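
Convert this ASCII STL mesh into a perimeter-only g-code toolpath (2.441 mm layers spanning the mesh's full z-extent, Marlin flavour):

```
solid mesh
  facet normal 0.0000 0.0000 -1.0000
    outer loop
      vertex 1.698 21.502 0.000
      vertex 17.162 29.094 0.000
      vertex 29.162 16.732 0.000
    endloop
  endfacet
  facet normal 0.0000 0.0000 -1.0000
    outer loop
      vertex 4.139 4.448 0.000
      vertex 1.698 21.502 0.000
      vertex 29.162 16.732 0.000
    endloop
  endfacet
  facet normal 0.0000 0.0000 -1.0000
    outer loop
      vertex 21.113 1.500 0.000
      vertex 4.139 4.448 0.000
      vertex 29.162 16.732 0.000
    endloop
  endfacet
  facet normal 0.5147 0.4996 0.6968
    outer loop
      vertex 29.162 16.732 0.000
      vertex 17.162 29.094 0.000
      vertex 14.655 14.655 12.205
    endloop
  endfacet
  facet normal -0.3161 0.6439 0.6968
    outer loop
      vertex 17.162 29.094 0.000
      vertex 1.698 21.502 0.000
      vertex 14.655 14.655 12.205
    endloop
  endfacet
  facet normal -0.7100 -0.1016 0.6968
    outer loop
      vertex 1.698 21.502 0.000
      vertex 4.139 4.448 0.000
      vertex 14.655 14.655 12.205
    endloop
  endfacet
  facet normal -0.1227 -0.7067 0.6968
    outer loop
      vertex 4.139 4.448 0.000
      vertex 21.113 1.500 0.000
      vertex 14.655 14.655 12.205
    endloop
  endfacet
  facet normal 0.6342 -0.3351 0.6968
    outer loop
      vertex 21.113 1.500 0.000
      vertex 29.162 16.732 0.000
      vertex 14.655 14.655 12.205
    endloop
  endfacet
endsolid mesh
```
; perimeter-only toolpath
G21 ; units = mm
G90 ; absolute positioning
G28 ; home
; layer 1
G0 Z2.441
G0 X26.261 Y16.317
G1 X16.661 Y26.206
G1 X4.289 Y20.133
G1 X6.242 Y6.489
G1 X19.821 Y4.131
G1 X26.261 Y16.317
; layer 2
G0 Z4.882
G0 X23.359 Y15.901
G1 X16.159 Y23.318
G1 X6.881 Y18.763
G1 X8.345 Y8.531
G1 X18.530 Y6.762
G1 X23.359 Y15.901
; layer 3
G0 Z7.323
G0 X20.458 Y15.486
G1 X15.658 Y20.431
G1 X9.472 Y17.394
G1 X10.449 Y10.572
G1 X17.238 Y9.393
G1 X20.458 Y15.486
; layer 4
G0 Z9.764
G0 X17.556 Y15.070
G1 X15.156 Y17.543
G1 X12.064 Y16.024
G1 X12.552 Y12.614
G1 X15.947 Y12.024
G1 X17.556 Y15.070
M2 ; end

The solid is a regular 5-sided pyramid, base circumscribed radius ≈ 14.7 mm, apex at z ≈ 12.2 mm. Slicing at Δz = 2.441 mm — 5 equal slices spanning the solid's height, so layer i sits at z = i·h/5 — gives 4 non-empty perimeters. Each is a 5-segment closed polygon; G0 lifts to the layer z and rapids to the start vertex, then G1 traces the edges. The cross-section shrinks linearly with z (the slice at the apex is degenerate and omitted).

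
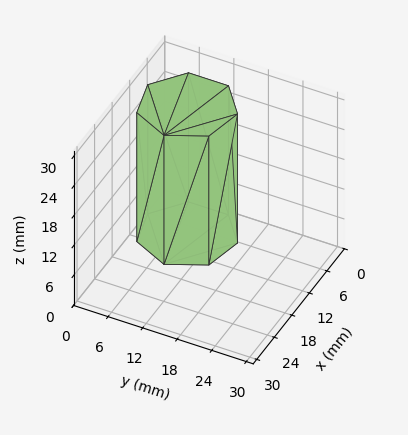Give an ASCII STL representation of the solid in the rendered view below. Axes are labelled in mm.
Reading the render: the shape is a regular 7-sided prism (a cylinder approximated with 7 flat sides), circumscribed radius ≈ 8 mm, height ≈ 26 mm (dimensions read to the nearest mm from the axis ticks). For the STL, each face is triangulated and given an outward normal.

solid part
  facet normal 0.0000 0.0000 -1.0000
    outer loop
      vertex 6.220 15.799 0.000
      vertex 12.988 14.255 0.000
      vertex 16.000 8.000 0.000
    endloop
  endfacet
  facet normal 0.0000 0.0000 -1.0000
    outer loop
      vertex 0.792 11.471 0.000
      vertex 6.220 15.799 0.000
      vertex 16.000 8.000 0.000
    endloop
  endfacet
  facet normal 0.0000 0.0000 -1.0000
    outer loop
      vertex 0.792 4.529 0.000
      vertex 0.792 11.471 0.000
      vertex 16.000 8.000 0.000
    endloop
  endfacet
  facet normal 0.0000 0.0000 -1.0000
    outer loop
      vertex 6.220 0.201 0.000
      vertex 0.792 4.529 0.000
      vertex 16.000 8.000 0.000
    endloop
  endfacet
  facet normal 0.0000 0.0000 -1.0000
    outer loop
      vertex 12.988 1.745 0.000
      vertex 6.220 0.201 0.000
      vertex 16.000 8.000 0.000
    endloop
  endfacet
  facet normal 0.0000 0.0000 1.0000
    outer loop
      vertex 16.000 8.000 26.000
      vertex 12.988 14.255 26.000
      vertex 6.220 15.799 26.000
    endloop
  endfacet
  facet normal 0.0000 0.0000 1.0000
    outer loop
      vertex 16.000 8.000 26.000
      vertex 6.220 15.799 26.000
      vertex 0.792 11.471 26.000
    endloop
  endfacet
  facet normal 0.0000 0.0000 1.0000
    outer loop
      vertex 16.000 8.000 26.000
      vertex 0.792 11.471 26.000
      vertex 0.792 4.529 26.000
    endloop
  endfacet
  facet normal 0.0000 0.0000 1.0000
    outer loop
      vertex 16.000 8.000 26.000
      vertex 0.792 4.529 26.000
      vertex 6.220 0.201 26.000
    endloop
  endfacet
  facet normal 0.0000 0.0000 1.0000
    outer loop
      vertex 16.000 8.000 26.000
      vertex 6.220 0.201 26.000
      vertex 12.988 1.745 26.000
    endloop
  endfacet
  facet normal 0.9010 0.4339 0.0000
    outer loop
      vertex 16.000 8.000 0.000
      vertex 12.988 14.255 0.000
      vertex 12.988 14.255 26.000
    endloop
  endfacet
  facet normal 0.9010 0.4339 0.0000
    outer loop
      vertex 16.000 8.000 0.000
      vertex 12.988 14.255 26.000
      vertex 16.000 8.000 26.000
    endloop
  endfacet
  facet normal 0.2224 0.9750 0.0000
    outer loop
      vertex 12.988 14.255 0.000
      vertex 6.220 15.799 0.000
      vertex 6.220 15.799 26.000
    endloop
  endfacet
  facet normal 0.2224 0.9750 0.0000
    outer loop
      vertex 12.988 14.255 0.000
      vertex 6.220 15.799 26.000
      vertex 12.988 14.255 26.000
    endloop
  endfacet
  facet normal -0.6234 0.7819 0.0000
    outer loop
      vertex 6.220 15.799 0.000
      vertex 0.792 11.471 0.000
      vertex 0.792 11.471 26.000
    endloop
  endfacet
  facet normal -0.6234 0.7819 0.0000
    outer loop
      vertex 6.220 15.799 0.000
      vertex 0.792 11.471 26.000
      vertex 6.220 15.799 26.000
    endloop
  endfacet
  facet normal -1.0000 0.0000 0.0000
    outer loop
      vertex 0.792 11.471 0.000
      vertex 0.792 4.529 0.000
      vertex 0.792 4.529 26.000
    endloop
  endfacet
  facet normal -1.0000 0.0000 0.0000
    outer loop
      vertex 0.792 11.471 0.000
      vertex 0.792 4.529 26.000
      vertex 0.792 11.471 26.000
    endloop
  endfacet
  facet normal -0.6234 -0.7819 0.0000
    outer loop
      vertex 0.792 4.529 0.000
      vertex 6.220 0.201 0.000
      vertex 6.220 0.201 26.000
    endloop
  endfacet
  facet normal -0.6234 -0.7819 0.0000
    outer loop
      vertex 0.792 4.529 0.000
      vertex 6.220 0.201 26.000
      vertex 0.792 4.529 26.000
    endloop
  endfacet
  facet normal 0.2224 -0.9750 0.0000
    outer loop
      vertex 6.220 0.201 0.000
      vertex 12.988 1.745 0.000
      vertex 12.988 1.745 26.000
    endloop
  endfacet
  facet normal 0.2224 -0.9750 0.0000
    outer loop
      vertex 6.220 0.201 0.000
      vertex 12.988 1.745 26.000
      vertex 6.220 0.201 26.000
    endloop
  endfacet
  facet normal 0.9010 -0.4339 0.0000
    outer loop
      vertex 12.988 1.745 0.000
      vertex 16.000 8.000 0.000
      vertex 16.000 8.000 26.000
    endloop
  endfacet
  facet normal 0.9010 -0.4339 0.0000
    outer loop
      vertex 12.988 1.745 0.000
      vertex 16.000 8.000 26.000
      vertex 12.988 1.745 26.000
    endloop
  endfacet
endsolid part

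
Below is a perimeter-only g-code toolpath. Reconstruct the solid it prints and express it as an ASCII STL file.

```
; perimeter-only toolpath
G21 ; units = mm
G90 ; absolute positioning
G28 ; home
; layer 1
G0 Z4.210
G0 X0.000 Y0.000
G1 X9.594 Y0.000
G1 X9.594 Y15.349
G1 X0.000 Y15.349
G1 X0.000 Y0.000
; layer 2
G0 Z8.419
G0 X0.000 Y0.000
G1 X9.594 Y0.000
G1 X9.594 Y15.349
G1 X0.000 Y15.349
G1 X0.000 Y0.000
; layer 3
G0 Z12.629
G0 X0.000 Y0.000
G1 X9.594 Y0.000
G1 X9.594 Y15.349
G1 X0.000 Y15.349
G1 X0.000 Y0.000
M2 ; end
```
solid part
  facet normal 0.0000 0.0000 -1.0000
    outer loop
      vertex 9.594 15.349 0.000
      vertex 9.594 0.000 0.000
      vertex 0.000 0.000 0.000
    endloop
  endfacet
  facet normal 0.0000 0.0000 -1.0000
    outer loop
      vertex 0.000 15.349 0.000
      vertex 9.594 15.349 0.000
      vertex 0.000 0.000 0.000
    endloop
  endfacet
  facet normal 0.0000 0.0000 1.0000
    outer loop
      vertex 0.000 0.000 12.629
      vertex 9.594 0.000 12.629
      vertex 9.594 15.349 12.629
    endloop
  endfacet
  facet normal 0.0000 0.0000 1.0000
    outer loop
      vertex 0.000 0.000 12.629
      vertex 9.594 15.349 12.629
      vertex 0.000 15.349 12.629
    endloop
  endfacet
  facet normal 0.0000 -1.0000 0.0000
    outer loop
      vertex 0.000 0.000 0.000
      vertex 9.594 0.000 0.000
      vertex 9.594 0.000 12.629
    endloop
  endfacet
  facet normal 0.0000 -1.0000 0.0000
    outer loop
      vertex 0.000 0.000 0.000
      vertex 9.594 0.000 12.629
      vertex 0.000 0.000 12.629
    endloop
  endfacet
  facet normal 0.0000 1.0000 0.0000
    outer loop
      vertex 9.594 15.349 12.629
      vertex 9.594 15.349 0.000
      vertex 0.000 15.349 0.000
    endloop
  endfacet
  facet normal 0.0000 1.0000 0.0000
    outer loop
      vertex 0.000 15.349 12.629
      vertex 9.594 15.349 12.629
      vertex 0.000 15.349 0.000
    endloop
  endfacet
  facet normal -1.0000 0.0000 0.0000
    outer loop
      vertex 0.000 15.349 12.629
      vertex 0.000 15.349 0.000
      vertex 0.000 0.000 0.000
    endloop
  endfacet
  facet normal -1.0000 0.0000 0.0000
    outer loop
      vertex 0.000 0.000 12.629
      vertex 0.000 15.349 12.629
      vertex 0.000 0.000 0.000
    endloop
  endfacet
  facet normal 1.0000 0.0000 0.0000
    outer loop
      vertex 9.594 0.000 0.000
      vertex 9.594 15.349 0.000
      vertex 9.594 15.349 12.629
    endloop
  endfacet
  facet normal 1.0000 0.0000 0.0000
    outer loop
      vertex 9.594 0.000 0.000
      vertex 9.594 15.349 12.629
      vertex 9.594 0.000 12.629
    endloop
  endfacet
endsolid part

The G0 Z moves step by Δz≈4.210 mm. Every layer's G1 loop is the same polygon, so the solid is a straight extrusion of it from z=0 to z≈12.6. Closing with flat bottom and top caps and triangulating gives 12 facets — a rectangular box, roughly 9.59 × 15.3 mm footprint and 12.6 mm tall.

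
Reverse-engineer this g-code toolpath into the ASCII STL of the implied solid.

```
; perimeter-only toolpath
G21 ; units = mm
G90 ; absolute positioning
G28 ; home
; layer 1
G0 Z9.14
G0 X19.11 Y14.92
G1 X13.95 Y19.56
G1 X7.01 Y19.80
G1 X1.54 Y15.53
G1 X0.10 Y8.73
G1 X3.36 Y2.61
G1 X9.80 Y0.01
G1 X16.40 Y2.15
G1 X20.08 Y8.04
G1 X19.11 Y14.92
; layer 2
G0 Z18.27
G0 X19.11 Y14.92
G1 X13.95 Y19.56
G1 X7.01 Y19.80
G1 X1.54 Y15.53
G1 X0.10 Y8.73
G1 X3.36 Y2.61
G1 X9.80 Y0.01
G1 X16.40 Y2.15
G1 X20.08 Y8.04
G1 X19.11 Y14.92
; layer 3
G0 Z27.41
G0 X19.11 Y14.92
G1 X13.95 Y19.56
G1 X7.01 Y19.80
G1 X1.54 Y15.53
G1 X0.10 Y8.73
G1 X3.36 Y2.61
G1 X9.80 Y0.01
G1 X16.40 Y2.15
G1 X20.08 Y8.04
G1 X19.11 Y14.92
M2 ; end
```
solid part
  facet normal 0.0000 0.0000 -1.0000
    outer loop
      vertex 7.01 19.80 0.00
      vertex 13.95 19.56 0.00
      vertex 19.11 14.92 0.00
    endloop
  endfacet
  facet normal 0.0000 0.0000 -1.0000
    outer loop
      vertex 1.54 15.53 0.00
      vertex 7.01 19.80 0.00
      vertex 19.11 14.92 0.00
    endloop
  endfacet
  facet normal 0.0000 0.0000 -1.0000
    outer loop
      vertex 0.10 8.73 0.00
      vertex 1.54 15.53 0.00
      vertex 19.11 14.92 0.00
    endloop
  endfacet
  facet normal 0.0000 0.0000 -1.0000
    outer loop
      vertex 3.36 2.61 0.00
      vertex 0.10 8.73 0.00
      vertex 19.11 14.92 0.00
    endloop
  endfacet
  facet normal 0.0000 0.0000 -1.0000
    outer loop
      vertex 9.80 0.01 0.00
      vertex 3.36 2.61 0.00
      vertex 19.11 14.92 0.00
    endloop
  endfacet
  facet normal 0.0000 0.0000 -1.0000
    outer loop
      vertex 16.40 2.15 0.00
      vertex 9.80 0.01 0.00
      vertex 19.11 14.92 0.00
    endloop
  endfacet
  facet normal 0.0000 0.0000 -1.0000
    outer loop
      vertex 20.08 8.04 0.00
      vertex 16.40 2.15 0.00
      vertex 19.11 14.92 0.00
    endloop
  endfacet
  facet normal 0.0000 0.0000 1.0000
    outer loop
      vertex 19.11 14.92 27.41
      vertex 13.95 19.56 27.41
      vertex 7.01 19.80 27.41
    endloop
  endfacet
  facet normal 0.0000 0.0000 1.0000
    outer loop
      vertex 19.11 14.92 27.41
      vertex 7.01 19.80 27.41
      vertex 1.54 15.53 27.41
    endloop
  endfacet
  facet normal 0.0000 0.0000 1.0000
    outer loop
      vertex 19.11 14.92 27.41
      vertex 1.54 15.53 27.41
      vertex 0.10 8.73 27.41
    endloop
  endfacet
  facet normal 0.0000 0.0000 1.0000
    outer loop
      vertex 19.11 14.92 27.41
      vertex 0.10 8.73 27.41
      vertex 3.36 2.61 27.41
    endloop
  endfacet
  facet normal 0.0000 0.0000 1.0000
    outer loop
      vertex 19.11 14.92 27.41
      vertex 3.36 2.61 27.41
      vertex 9.80 0.01 27.41
    endloop
  endfacet
  facet normal 0.0000 0.0000 1.0000
    outer loop
      vertex 19.11 14.92 27.41
      vertex 9.80 0.01 27.41
      vertex 16.40 2.15 27.41
    endloop
  endfacet
  facet normal 0.0000 0.0000 1.0000
    outer loop
      vertex 19.11 14.92 27.41
      vertex 16.40 2.15 27.41
      vertex 20.08 8.04 27.41
    endloop
  endfacet
  facet normal 0.6686 0.7436 0.0000
    outer loop
      vertex 19.11 14.92 0.00
      vertex 13.95 19.56 0.00
      vertex 13.95 19.56 27.41
    endloop
  endfacet
  facet normal 0.6686 0.7436 0.0000
    outer loop
      vertex 19.11 14.92 0.00
      vertex 13.95 19.56 27.41
      vertex 19.11 14.92 27.41
    endloop
  endfacet
  facet normal 0.0346 0.9994 0.0000
    outer loop
      vertex 13.95 19.56 0.00
      vertex 7.01 19.80 0.00
      vertex 7.01 19.80 27.41
    endloop
  endfacet
  facet normal 0.0346 0.9994 0.0000
    outer loop
      vertex 13.95 19.56 0.00
      vertex 7.01 19.80 27.41
      vertex 13.95 19.56 27.41
    endloop
  endfacet
  facet normal -0.6153 0.7883 0.0000
    outer loop
      vertex 7.01 19.80 0.00
      vertex 1.54 15.53 0.00
      vertex 1.54 15.53 27.41
    endloop
  endfacet
  facet normal -0.6153 0.7883 0.0000
    outer loop
      vertex 7.01 19.80 0.00
      vertex 1.54 15.53 27.41
      vertex 7.01 19.80 27.41
    endloop
  endfacet
  facet normal -0.9783 0.2072 0.0000
    outer loop
      vertex 1.54 15.53 0.00
      vertex 0.10 8.73 0.00
      vertex 0.10 8.73 27.41
    endloop
  endfacet
  facet normal -0.9783 0.2072 0.0000
    outer loop
      vertex 1.54 15.53 0.00
      vertex 0.10 8.73 27.41
      vertex 1.54 15.53 27.41
    endloop
  endfacet
  facet normal -0.8826 -0.4701 0.0000
    outer loop
      vertex 0.10 8.73 0.00
      vertex 3.36 2.61 0.00
      vertex 3.36 2.61 27.41
    endloop
  endfacet
  facet normal -0.8826 -0.4701 0.0000
    outer loop
      vertex 0.10 8.73 0.00
      vertex 3.36 2.61 27.41
      vertex 0.10 8.73 27.41
    endloop
  endfacet
  facet normal -0.3744 -0.9273 0.0000
    outer loop
      vertex 3.36 2.61 0.00
      vertex 9.80 0.01 0.00
      vertex 9.80 0.01 27.41
    endloop
  endfacet
  facet normal -0.3744 -0.9273 0.0000
    outer loop
      vertex 3.36 2.61 0.00
      vertex 9.80 0.01 27.41
      vertex 3.36 2.61 27.41
    endloop
  endfacet
  facet normal 0.3084 -0.9512 0.0000
    outer loop
      vertex 9.80 0.01 0.00
      vertex 16.40 2.15 0.00
      vertex 16.40 2.15 27.41
    endloop
  endfacet
  facet normal 0.3084 -0.9512 0.0000
    outer loop
      vertex 9.80 0.01 0.00
      vertex 16.40 2.15 27.41
      vertex 9.80 0.01 27.41
    endloop
  endfacet
  facet normal 0.8481 -0.5299 0.0000
    outer loop
      vertex 16.40 2.15 0.00
      vertex 20.08 8.04 0.00
      vertex 20.08 8.04 27.41
    endloop
  endfacet
  facet normal 0.8481 -0.5299 0.0000
    outer loop
      vertex 16.40 2.15 0.00
      vertex 20.08 8.04 27.41
      vertex 16.40 2.15 27.41
    endloop
  endfacet
  facet normal 0.9902 0.1396 0.0000
    outer loop
      vertex 20.08 8.04 0.00
      vertex 19.11 14.92 0.00
      vertex 19.11 14.92 27.41
    endloop
  endfacet
  facet normal 0.9902 0.1396 0.0000
    outer loop
      vertex 20.08 8.04 0.00
      vertex 19.11 14.92 27.41
      vertex 20.08 8.04 27.41
    endloop
  endfacet
endsolid part

The G0 Z moves step by Δz≈9.14 mm. Every layer's G1 loop is the same polygon, so the solid is a straight extrusion of it from z=0 to z≈27.4. Closing with flat bottom and top caps and triangulating gives 32 facets — a regular 9-sided prism (a cylinder approximated with 9 flat sides), circumscribed radius ≈ 10.2 mm, height ≈ 27.4 mm.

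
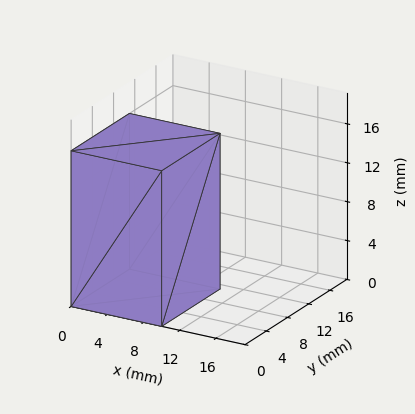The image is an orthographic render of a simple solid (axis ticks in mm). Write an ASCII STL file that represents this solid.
Reading the render: the shape is a rectangular box, roughly 10 × 11 mm footprint and 16 mm tall (dimensions read to the nearest mm from the axis ticks). For the STL, each face is triangulated and given an outward normal.

solid part
  facet normal 0.0000 0.0000 -1.0000
    outer loop
      vertex 10.00 11.00 0.00
      vertex 10.00 0.00 0.00
      vertex 0.00 0.00 0.00
    endloop
  endfacet
  facet normal 0.0000 0.0000 -1.0000
    outer loop
      vertex 0.00 11.00 0.00
      vertex 10.00 11.00 0.00
      vertex 0.00 0.00 0.00
    endloop
  endfacet
  facet normal 0.0000 0.0000 1.0000
    outer loop
      vertex 0.00 0.00 16.00
      vertex 10.00 0.00 16.00
      vertex 10.00 11.00 16.00
    endloop
  endfacet
  facet normal 0.0000 0.0000 1.0000
    outer loop
      vertex 0.00 0.00 16.00
      vertex 10.00 11.00 16.00
      vertex 0.00 11.00 16.00
    endloop
  endfacet
  facet normal 0.0000 -1.0000 0.0000
    outer loop
      vertex 0.00 0.00 0.00
      vertex 10.00 0.00 0.00
      vertex 10.00 0.00 16.00
    endloop
  endfacet
  facet normal 0.0000 -1.0000 0.0000
    outer loop
      vertex 0.00 0.00 0.00
      vertex 10.00 0.00 16.00
      vertex 0.00 0.00 16.00
    endloop
  endfacet
  facet normal 0.0000 1.0000 0.0000
    outer loop
      vertex 10.00 11.00 16.00
      vertex 10.00 11.00 0.00
      vertex 0.00 11.00 0.00
    endloop
  endfacet
  facet normal 0.0000 1.0000 0.0000
    outer loop
      vertex 0.00 11.00 16.00
      vertex 10.00 11.00 16.00
      vertex 0.00 11.00 0.00
    endloop
  endfacet
  facet normal -1.0000 0.0000 0.0000
    outer loop
      vertex 0.00 11.00 16.00
      vertex 0.00 11.00 0.00
      vertex 0.00 0.00 0.00
    endloop
  endfacet
  facet normal -1.0000 0.0000 0.0000
    outer loop
      vertex 0.00 0.00 16.00
      vertex 0.00 11.00 16.00
      vertex 0.00 0.00 0.00
    endloop
  endfacet
  facet normal 1.0000 0.0000 0.0000
    outer loop
      vertex 10.00 0.00 0.00
      vertex 10.00 11.00 0.00
      vertex 10.00 11.00 16.00
    endloop
  endfacet
  facet normal 1.0000 0.0000 0.0000
    outer loop
      vertex 10.00 0.00 0.00
      vertex 10.00 11.00 16.00
      vertex 10.00 0.00 16.00
    endloop
  endfacet
endsolid part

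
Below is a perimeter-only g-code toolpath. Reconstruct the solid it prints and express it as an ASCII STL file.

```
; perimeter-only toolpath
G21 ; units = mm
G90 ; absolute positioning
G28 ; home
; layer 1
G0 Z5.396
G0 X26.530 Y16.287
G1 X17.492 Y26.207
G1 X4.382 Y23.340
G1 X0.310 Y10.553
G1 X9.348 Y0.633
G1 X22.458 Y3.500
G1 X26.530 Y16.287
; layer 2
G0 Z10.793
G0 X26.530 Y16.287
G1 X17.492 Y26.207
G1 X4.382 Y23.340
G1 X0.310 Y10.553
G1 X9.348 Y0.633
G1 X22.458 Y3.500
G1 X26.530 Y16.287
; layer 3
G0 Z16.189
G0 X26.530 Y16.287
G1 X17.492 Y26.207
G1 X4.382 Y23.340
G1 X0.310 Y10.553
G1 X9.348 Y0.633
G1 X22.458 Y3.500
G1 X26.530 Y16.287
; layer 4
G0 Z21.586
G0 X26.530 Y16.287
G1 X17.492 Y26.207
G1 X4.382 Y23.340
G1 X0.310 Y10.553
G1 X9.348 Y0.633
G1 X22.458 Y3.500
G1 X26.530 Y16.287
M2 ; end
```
solid part
  facet normal 0.0000 0.0000 -1.0000
    outer loop
      vertex 4.382 23.340 0.000
      vertex 17.492 26.207 0.000
      vertex 26.530 16.287 0.000
    endloop
  endfacet
  facet normal 0.0000 0.0000 -1.0000
    outer loop
      vertex 0.310 10.553 0.000
      vertex 4.382 23.340 0.000
      vertex 26.530 16.287 0.000
    endloop
  endfacet
  facet normal 0.0000 0.0000 -1.0000
    outer loop
      vertex 9.348 0.633 0.000
      vertex 0.310 10.553 0.000
      vertex 26.530 16.287 0.000
    endloop
  endfacet
  facet normal 0.0000 0.0000 -1.0000
    outer loop
      vertex 22.458 3.500 0.000
      vertex 9.348 0.633 0.000
      vertex 26.530 16.287 0.000
    endloop
  endfacet
  facet normal 0.0000 0.0000 1.0000
    outer loop
      vertex 26.530 16.287 21.586
      vertex 17.492 26.207 21.586
      vertex 4.382 23.340 21.586
    endloop
  endfacet
  facet normal 0.0000 0.0000 1.0000
    outer loop
      vertex 26.530 16.287 21.586
      vertex 4.382 23.340 21.586
      vertex 0.310 10.553 21.586
    endloop
  endfacet
  facet normal 0.0000 0.0000 1.0000
    outer loop
      vertex 26.530 16.287 21.586
      vertex 0.310 10.553 21.586
      vertex 9.348 0.633 21.586
    endloop
  endfacet
  facet normal 0.0000 0.0000 1.0000
    outer loop
      vertex 26.530 16.287 21.586
      vertex 9.348 0.633 21.586
      vertex 22.458 3.500 21.586
    endloop
  endfacet
  facet normal 0.7392 0.6735 0.0000
    outer loop
      vertex 26.530 16.287 0.000
      vertex 17.492 26.207 0.000
      vertex 17.492 26.207 21.586
    endloop
  endfacet
  facet normal 0.7392 0.6735 0.0000
    outer loop
      vertex 26.530 16.287 0.000
      vertex 17.492 26.207 21.586
      vertex 26.530 16.287 21.586
    endloop
  endfacet
  facet normal -0.2136 0.9769 0.0000
    outer loop
      vertex 17.492 26.207 0.000
      vertex 4.382 23.340 0.000
      vertex 4.382 23.340 21.586
    endloop
  endfacet
  facet normal -0.2136 0.9769 0.0000
    outer loop
      vertex 17.492 26.207 0.000
      vertex 4.382 23.340 21.586
      vertex 17.492 26.207 21.586
    endloop
  endfacet
  facet normal -0.9529 0.3034 0.0000
    outer loop
      vertex 4.382 23.340 0.000
      vertex 0.310 10.553 0.000
      vertex 0.310 10.553 21.586
    endloop
  endfacet
  facet normal -0.9529 0.3034 0.0000
    outer loop
      vertex 4.382 23.340 0.000
      vertex 0.310 10.553 21.586
      vertex 4.382 23.340 21.586
    endloop
  endfacet
  facet normal -0.7392 -0.6735 0.0000
    outer loop
      vertex 0.310 10.553 0.000
      vertex 9.348 0.633 0.000
      vertex 9.348 0.633 21.586
    endloop
  endfacet
  facet normal -0.7392 -0.6735 0.0000
    outer loop
      vertex 0.310 10.553 0.000
      vertex 9.348 0.633 21.586
      vertex 0.310 10.553 21.586
    endloop
  endfacet
  facet normal 0.2136 -0.9769 0.0000
    outer loop
      vertex 9.348 0.633 0.000
      vertex 22.458 3.500 0.000
      vertex 22.458 3.500 21.586
    endloop
  endfacet
  facet normal 0.2136 -0.9769 0.0000
    outer loop
      vertex 9.348 0.633 0.000
      vertex 22.458 3.500 21.586
      vertex 9.348 0.633 21.586
    endloop
  endfacet
  facet normal 0.9529 -0.3034 0.0000
    outer loop
      vertex 22.458 3.500 0.000
      vertex 26.530 16.287 0.000
      vertex 26.530 16.287 21.586
    endloop
  endfacet
  facet normal 0.9529 -0.3034 0.0000
    outer loop
      vertex 22.458 3.500 0.000
      vertex 26.530 16.287 21.586
      vertex 22.458 3.500 21.586
    endloop
  endfacet
endsolid part

The G0 Z moves step by Δz≈5.396 mm. Every layer's G1 loop is the same polygon, so the solid is a straight extrusion of it from z=0 to z≈21.6. Closing with flat bottom and top caps and triangulating gives 20 facets — a regular 6-sided prism (a cylinder approximated with 6 flat sides), circumscribed radius ≈ 13.4 mm, height ≈ 21.6 mm.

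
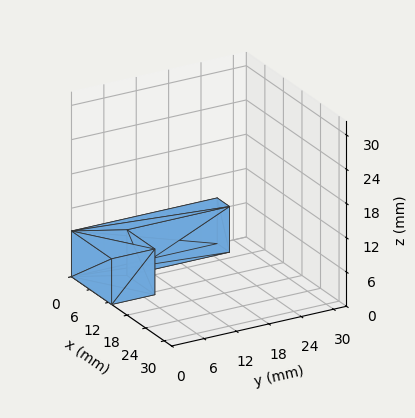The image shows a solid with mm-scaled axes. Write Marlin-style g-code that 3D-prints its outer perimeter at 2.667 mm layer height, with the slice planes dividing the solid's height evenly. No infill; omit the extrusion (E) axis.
Reading the render: the shape is an L-shaped prism: outer 13 × 27 mm, arm thicknesses ≈ 8 mm (horizontal) and 4 mm (vertical), extruded 8 mm in z (dimensions read to the nearest mm from the axis ticks). For the g-code, the solid's height is divided into equal slices at the stated Δz and each level perimeter traced with G1 moves after a G0 lift.

; perimeter-only toolpath
G21 ; units = mm
G90 ; absolute positioning
G28 ; home
; layer 1
G0 Z2.667
G0 X0.000 Y0.000
G1 X13.000 Y0.000
G1 X13.000 Y8.000
G1 X4.000 Y8.000
G1 X4.000 Y27.000
G1 X0.000 Y27.000
G1 X0.000 Y0.000
; layer 2
G0 Z5.333
G0 X0.000 Y0.000
G1 X13.000 Y0.000
G1 X13.000 Y8.000
G1 X4.000 Y8.000
G1 X4.000 Y27.000
G1 X0.000 Y27.000
G1 X0.000 Y0.000
; layer 3
G0 Z8.000
G0 X0.000 Y0.000
G1 X13.000 Y0.000
G1 X13.000 Y8.000
G1 X4.000 Y8.000
G1 X4.000 Y27.000
G1 X0.000 Y27.000
G1 X0.000 Y0.000
M2 ; end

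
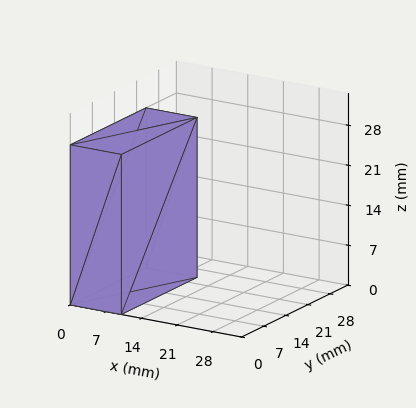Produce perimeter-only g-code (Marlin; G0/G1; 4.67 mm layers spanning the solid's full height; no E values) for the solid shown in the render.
Reading the render: the shape is a rectangular box, roughly 10 × 24 mm footprint and 28 mm tall (dimensions read to the nearest mm from the axis ticks). For the g-code, the solid's height is divided into equal slices at the stated Δz and each level perimeter traced with G1 moves after a G0 lift.

; perimeter-only toolpath
G21 ; units = mm
G90 ; absolute positioning
G28 ; home
; layer 1
G0 Z4.67
G0 X0.00 Y0.00
G1 X10.00 Y0.00
G1 X10.00 Y24.00
G1 X0.00 Y24.00
G1 X0.00 Y0.00
; layer 2
G0 Z9.33
G0 X0.00 Y0.00
G1 X10.00 Y0.00
G1 X10.00 Y24.00
G1 X0.00 Y24.00
G1 X0.00 Y0.00
; layer 3
G0 Z14.00
G0 X0.00 Y0.00
G1 X10.00 Y0.00
G1 X10.00 Y24.00
G1 X0.00 Y24.00
G1 X0.00 Y0.00
; layer 4
G0 Z18.67
G0 X0.00 Y0.00
G1 X10.00 Y0.00
G1 X10.00 Y24.00
G1 X0.00 Y24.00
G1 X0.00 Y0.00
; layer 5
G0 Z23.33
G0 X0.00 Y0.00
G1 X10.00 Y0.00
G1 X10.00 Y24.00
G1 X0.00 Y24.00
G1 X0.00 Y0.00
; layer 6
G0 Z28.00
G0 X0.00 Y0.00
G1 X10.00 Y0.00
G1 X10.00 Y24.00
G1 X0.00 Y24.00
G1 X0.00 Y0.00
M2 ; end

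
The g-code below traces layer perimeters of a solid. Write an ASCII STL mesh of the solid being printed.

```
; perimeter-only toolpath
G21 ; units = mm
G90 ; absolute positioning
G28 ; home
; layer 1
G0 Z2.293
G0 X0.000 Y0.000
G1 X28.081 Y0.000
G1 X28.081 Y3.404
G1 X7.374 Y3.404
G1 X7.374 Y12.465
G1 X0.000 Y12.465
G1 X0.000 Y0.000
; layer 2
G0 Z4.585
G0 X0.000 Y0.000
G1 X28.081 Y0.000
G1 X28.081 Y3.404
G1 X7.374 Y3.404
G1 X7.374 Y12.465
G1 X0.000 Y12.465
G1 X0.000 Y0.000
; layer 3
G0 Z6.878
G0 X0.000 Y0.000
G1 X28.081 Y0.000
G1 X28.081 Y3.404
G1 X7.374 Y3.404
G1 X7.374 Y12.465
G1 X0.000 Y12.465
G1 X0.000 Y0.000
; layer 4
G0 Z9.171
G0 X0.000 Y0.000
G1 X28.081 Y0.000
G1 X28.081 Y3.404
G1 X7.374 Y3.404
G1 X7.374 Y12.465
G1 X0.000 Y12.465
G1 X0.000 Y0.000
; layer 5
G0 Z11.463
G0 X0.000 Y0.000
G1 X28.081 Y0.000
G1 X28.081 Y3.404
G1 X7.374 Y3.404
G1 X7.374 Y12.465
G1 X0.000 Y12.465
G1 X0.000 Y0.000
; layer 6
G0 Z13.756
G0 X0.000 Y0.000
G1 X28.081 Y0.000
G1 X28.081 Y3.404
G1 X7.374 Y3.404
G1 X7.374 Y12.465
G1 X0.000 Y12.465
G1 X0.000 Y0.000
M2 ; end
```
solid part
  facet normal 0.0000 0.0000 -1.0000
    outer loop
      vertex 28.081 3.404 0.000
      vertex 28.081 0.000 0.000
      vertex 0.000 0.000 0.000
    endloop
  endfacet
  facet normal 0.0000 0.0000 -1.0000
    outer loop
      vertex 7.374 3.404 0.000
      vertex 28.081 3.404 0.000
      vertex 0.000 0.000 0.000
    endloop
  endfacet
  facet normal 0.0000 0.0000 -1.0000
    outer loop
      vertex 7.374 12.465 0.000
      vertex 7.374 3.404 0.000
      vertex 0.000 0.000 0.000
    endloop
  endfacet
  facet normal 0.0000 0.0000 -1.0000
    outer loop
      vertex 0.000 12.465 0.000
      vertex 7.374 12.465 0.000
      vertex 0.000 0.000 0.000
    endloop
  endfacet
  facet normal 0.0000 0.0000 1.0000
    outer loop
      vertex 0.000 0.000 13.756
      vertex 28.081 0.000 13.756
      vertex 28.081 3.404 13.756
    endloop
  endfacet
  facet normal 0.0000 0.0000 1.0000
    outer loop
      vertex 0.000 0.000 13.756
      vertex 28.081 3.404 13.756
      vertex 7.374 3.404 13.756
    endloop
  endfacet
  facet normal 0.0000 0.0000 1.0000
    outer loop
      vertex 0.000 0.000 13.756
      vertex 7.374 3.404 13.756
      vertex 7.374 12.465 13.756
    endloop
  endfacet
  facet normal 0.0000 0.0000 1.0000
    outer loop
      vertex 0.000 0.000 13.756
      vertex 7.374 12.465 13.756
      vertex 0.000 12.465 13.756
    endloop
  endfacet
  facet normal 0.0000 -1.0000 0.0000
    outer loop
      vertex 0.000 0.000 0.000
      vertex 28.081 0.000 0.000
      vertex 28.081 0.000 13.756
    endloop
  endfacet
  facet normal 0.0000 -1.0000 0.0000
    outer loop
      vertex 0.000 0.000 0.000
      vertex 28.081 0.000 13.756
      vertex 0.000 0.000 13.756
    endloop
  endfacet
  facet normal 1.0000 0.0000 0.0000
    outer loop
      vertex 28.081 0.000 0.000
      vertex 28.081 3.404 0.000
      vertex 28.081 3.404 13.756
    endloop
  endfacet
  facet normal 1.0000 0.0000 0.0000
    outer loop
      vertex 28.081 0.000 0.000
      vertex 28.081 3.404 13.756
      vertex 28.081 0.000 13.756
    endloop
  endfacet
  facet normal 0.0000 1.0000 0.0000
    outer loop
      vertex 28.081 3.404 0.000
      vertex 7.374 3.404 0.000
      vertex 7.374 3.404 13.756
    endloop
  endfacet
  facet normal 0.0000 1.0000 0.0000
    outer loop
      vertex 28.081 3.404 0.000
      vertex 7.374 3.404 13.756
      vertex 28.081 3.404 13.756
    endloop
  endfacet
  facet normal 1.0000 0.0000 0.0000
    outer loop
      vertex 7.374 3.404 0.000
      vertex 7.374 12.465 0.000
      vertex 7.374 12.465 13.756
    endloop
  endfacet
  facet normal 1.0000 0.0000 0.0000
    outer loop
      vertex 7.374 3.404 0.000
      vertex 7.374 12.465 13.756
      vertex 7.374 3.404 13.756
    endloop
  endfacet
  facet normal 0.0000 1.0000 0.0000
    outer loop
      vertex 7.374 12.465 0.000
      vertex 0.000 12.465 0.000
      vertex 0.000 12.465 13.756
    endloop
  endfacet
  facet normal 0.0000 1.0000 0.0000
    outer loop
      vertex 7.374 12.465 0.000
      vertex 0.000 12.465 13.756
      vertex 7.374 12.465 13.756
    endloop
  endfacet
  facet normal -1.0000 0.0000 0.0000
    outer loop
      vertex 0.000 12.465 0.000
      vertex 0.000 0.000 0.000
      vertex 0.000 0.000 13.756
    endloop
  endfacet
  facet normal -1.0000 0.0000 0.0000
    outer loop
      vertex 0.000 12.465 0.000
      vertex 0.000 0.000 13.756
      vertex 0.000 12.465 13.756
    endloop
  endfacet
endsolid part

The G0 Z moves step by Δz≈2.293 mm. Every layer's G1 loop is the same polygon, so the solid is a straight extrusion of it from z=0 to z≈13.8. Closing with flat bottom and top caps and triangulating gives 20 facets — an L-shaped prism: outer 28.1 × 12.5 mm, arm thicknesses ≈ 3.4 mm (horizontal) and 7.37 mm (vertical), extruded 13.8 mm in z.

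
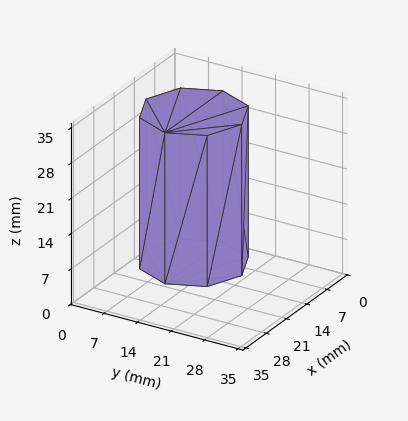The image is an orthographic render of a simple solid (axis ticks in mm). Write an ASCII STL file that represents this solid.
Reading the render: the shape is a regular 8-sided prism (a cylinder approximated with 8 flat sides), circumscribed radius ≈ 10 mm, height ≈ 30 mm (dimensions read to the nearest mm from the axis ticks). For the STL, each face is triangulated and given an outward normal.

solid part
  facet normal 0.0000 0.0000 -1.0000
    outer loop
      vertex 10.000 20.000 0.000
      vertex 17.071 17.071 0.000
      vertex 20.000 10.000 0.000
    endloop
  endfacet
  facet normal 0.0000 0.0000 -1.0000
    outer loop
      vertex 2.929 17.071 0.000
      vertex 10.000 20.000 0.000
      vertex 20.000 10.000 0.000
    endloop
  endfacet
  facet normal 0.0000 0.0000 -1.0000
    outer loop
      vertex 0.000 10.000 0.000
      vertex 2.929 17.071 0.000
      vertex 20.000 10.000 0.000
    endloop
  endfacet
  facet normal 0.0000 0.0000 -1.0000
    outer loop
      vertex 2.929 2.929 0.000
      vertex 0.000 10.000 0.000
      vertex 20.000 10.000 0.000
    endloop
  endfacet
  facet normal 0.0000 0.0000 -1.0000
    outer loop
      vertex 10.000 0.000 0.000
      vertex 2.929 2.929 0.000
      vertex 20.000 10.000 0.000
    endloop
  endfacet
  facet normal 0.0000 0.0000 -1.0000
    outer loop
      vertex 17.071 2.929 0.000
      vertex 10.000 0.000 0.000
      vertex 20.000 10.000 0.000
    endloop
  endfacet
  facet normal 0.0000 0.0000 1.0000
    outer loop
      vertex 20.000 10.000 30.000
      vertex 17.071 17.071 30.000
      vertex 10.000 20.000 30.000
    endloop
  endfacet
  facet normal 0.0000 0.0000 1.0000
    outer loop
      vertex 20.000 10.000 30.000
      vertex 10.000 20.000 30.000
      vertex 2.929 17.071 30.000
    endloop
  endfacet
  facet normal 0.0000 0.0000 1.0000
    outer loop
      vertex 20.000 10.000 30.000
      vertex 2.929 17.071 30.000
      vertex 0.000 10.000 30.000
    endloop
  endfacet
  facet normal 0.0000 0.0000 1.0000
    outer loop
      vertex 20.000 10.000 30.000
      vertex 0.000 10.000 30.000
      vertex 2.929 2.929 30.000
    endloop
  endfacet
  facet normal 0.0000 0.0000 1.0000
    outer loop
      vertex 20.000 10.000 30.000
      vertex 2.929 2.929 30.000
      vertex 10.000 0.000 30.000
    endloop
  endfacet
  facet normal 0.0000 0.0000 1.0000
    outer loop
      vertex 20.000 10.000 30.000
      vertex 10.000 0.000 30.000
      vertex 17.071 2.929 30.000
    endloop
  endfacet
  facet normal 0.9239 0.3827 0.0000
    outer loop
      vertex 20.000 10.000 0.000
      vertex 17.071 17.071 0.000
      vertex 17.071 17.071 30.000
    endloop
  endfacet
  facet normal 0.9239 0.3827 0.0000
    outer loop
      vertex 20.000 10.000 0.000
      vertex 17.071 17.071 30.000
      vertex 20.000 10.000 30.000
    endloop
  endfacet
  facet normal 0.3827 0.9239 0.0000
    outer loop
      vertex 17.071 17.071 0.000
      vertex 10.000 20.000 0.000
      vertex 10.000 20.000 30.000
    endloop
  endfacet
  facet normal 0.3827 0.9239 0.0000
    outer loop
      vertex 17.071 17.071 0.000
      vertex 10.000 20.000 30.000
      vertex 17.071 17.071 30.000
    endloop
  endfacet
  facet normal -0.3827 0.9239 0.0000
    outer loop
      vertex 10.000 20.000 0.000
      vertex 2.929 17.071 0.000
      vertex 2.929 17.071 30.000
    endloop
  endfacet
  facet normal -0.3827 0.9239 0.0000
    outer loop
      vertex 10.000 20.000 0.000
      vertex 2.929 17.071 30.000
      vertex 10.000 20.000 30.000
    endloop
  endfacet
  facet normal -0.9239 0.3827 0.0000
    outer loop
      vertex 2.929 17.071 0.000
      vertex 0.000 10.000 0.000
      vertex 0.000 10.000 30.000
    endloop
  endfacet
  facet normal -0.9239 0.3827 0.0000
    outer loop
      vertex 2.929 17.071 0.000
      vertex 0.000 10.000 30.000
      vertex 2.929 17.071 30.000
    endloop
  endfacet
  facet normal -0.9239 -0.3827 0.0000
    outer loop
      vertex 0.000 10.000 0.000
      vertex 2.929 2.929 0.000
      vertex 2.929 2.929 30.000
    endloop
  endfacet
  facet normal -0.9239 -0.3827 0.0000
    outer loop
      vertex 0.000 10.000 0.000
      vertex 2.929 2.929 30.000
      vertex 0.000 10.000 30.000
    endloop
  endfacet
  facet normal -0.3827 -0.9239 0.0000
    outer loop
      vertex 2.929 2.929 0.000
      vertex 10.000 0.000 0.000
      vertex 10.000 0.000 30.000
    endloop
  endfacet
  facet normal -0.3827 -0.9239 0.0000
    outer loop
      vertex 2.929 2.929 0.000
      vertex 10.000 0.000 30.000
      vertex 2.929 2.929 30.000
    endloop
  endfacet
  facet normal 0.3827 -0.9239 0.0000
    outer loop
      vertex 10.000 0.000 0.000
      vertex 17.071 2.929 0.000
      vertex 17.071 2.929 30.000
    endloop
  endfacet
  facet normal 0.3827 -0.9239 0.0000
    outer loop
      vertex 10.000 0.000 0.000
      vertex 17.071 2.929 30.000
      vertex 10.000 0.000 30.000
    endloop
  endfacet
  facet normal 0.9239 -0.3827 0.0000
    outer loop
      vertex 17.071 2.929 0.000
      vertex 20.000 10.000 0.000
      vertex 20.000 10.000 30.000
    endloop
  endfacet
  facet normal 0.9239 -0.3827 0.0000
    outer loop
      vertex 17.071 2.929 0.000
      vertex 20.000 10.000 30.000
      vertex 17.071 2.929 30.000
    endloop
  endfacet
endsolid part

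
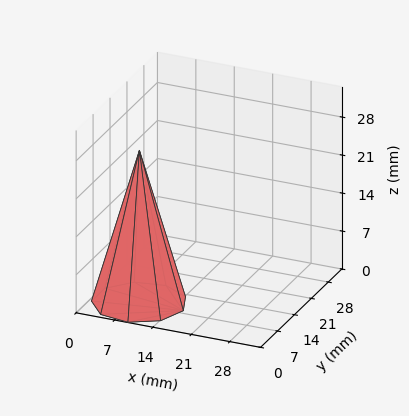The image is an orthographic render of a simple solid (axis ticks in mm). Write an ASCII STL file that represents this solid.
Reading the render: the shape is a regular 9-sided pyramid, base circumscribed radius ≈ 8 mm, apex at z ≈ 28 mm (dimensions read to the nearest mm from the axis ticks). For the STL, each face is triangulated and given an outward normal.

solid part
  facet normal 0.0000 0.0000 -1.0000
    outer loop
      vertex 9.389 15.878 0.000
      vertex 14.128 13.142 0.000
      vertex 16.000 8.000 0.000
    endloop
  endfacet
  facet normal 0.0000 0.0000 -1.0000
    outer loop
      vertex 4.000 14.928 0.000
      vertex 9.389 15.878 0.000
      vertex 16.000 8.000 0.000
    endloop
  endfacet
  facet normal 0.0000 0.0000 -1.0000
    outer loop
      vertex 0.482 10.736 0.000
      vertex 4.000 14.928 0.000
      vertex 16.000 8.000 0.000
    endloop
  endfacet
  facet normal 0.0000 0.0000 -1.0000
    outer loop
      vertex 0.482 5.264 0.000
      vertex 0.482 10.736 0.000
      vertex 16.000 8.000 0.000
    endloop
  endfacet
  facet normal 0.0000 0.0000 -1.0000
    outer loop
      vertex 4.000 1.072 0.000
      vertex 0.482 5.264 0.000
      vertex 16.000 8.000 0.000
    endloop
  endfacet
  facet normal 0.0000 0.0000 -1.0000
    outer loop
      vertex 9.389 0.122 0.000
      vertex 4.000 1.072 0.000
      vertex 16.000 8.000 0.000
    endloop
  endfacet
  facet normal 0.0000 0.0000 -1.0000
    outer loop
      vertex 14.128 2.858 0.000
      vertex 9.389 0.122 0.000
      vertex 16.000 8.000 0.000
    endloop
  endfacet
  facet normal 0.9075 0.3304 0.2593
    outer loop
      vertex 16.000 8.000 0.000
      vertex 14.128 13.142 0.000
      vertex 8.000 8.000 28.000
    endloop
  endfacet
  facet normal 0.4829 0.8364 0.2593
    outer loop
      vertex 14.128 13.142 0.000
      vertex 9.389 15.878 0.000
      vertex 8.000 8.000 28.000
    endloop
  endfacet
  facet normal -0.1677 0.9511 0.2593
    outer loop
      vertex 9.389 15.878 0.000
      vertex 4.000 14.928 0.000
      vertex 8.000 8.000 28.000
    endloop
  endfacet
  facet normal -0.7398 0.6209 0.2593
    outer loop
      vertex 4.000 14.928 0.000
      vertex 0.482 10.736 0.000
      vertex 8.000 8.000 28.000
    endloop
  endfacet
  facet normal -0.9658 0.0000 0.2593
    outer loop
      vertex 0.482 10.736 0.000
      vertex 0.482 5.264 0.000
      vertex 8.000 8.000 28.000
    endloop
  endfacet
  facet normal -0.7398 -0.6209 0.2593
    outer loop
      vertex 0.482 5.264 0.000
      vertex 4.000 1.072 0.000
      vertex 8.000 8.000 28.000
    endloop
  endfacet
  facet normal -0.1677 -0.9511 0.2593
    outer loop
      vertex 4.000 1.072 0.000
      vertex 9.389 0.122 0.000
      vertex 8.000 8.000 28.000
    endloop
  endfacet
  facet normal 0.4829 -0.8364 0.2593
    outer loop
      vertex 9.389 0.122 0.000
      vertex 14.128 2.858 0.000
      vertex 8.000 8.000 28.000
    endloop
  endfacet
  facet normal 0.9075 -0.3304 0.2593
    outer loop
      vertex 14.128 2.858 0.000
      vertex 16.000 8.000 0.000
      vertex 8.000 8.000 28.000
    endloop
  endfacet
endsolid part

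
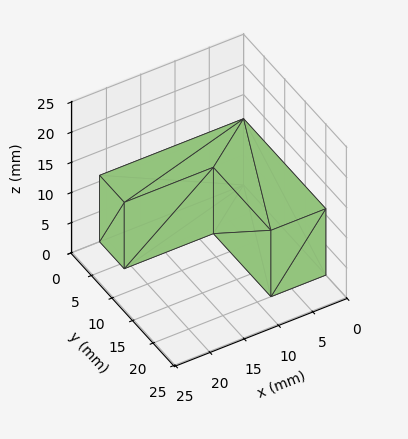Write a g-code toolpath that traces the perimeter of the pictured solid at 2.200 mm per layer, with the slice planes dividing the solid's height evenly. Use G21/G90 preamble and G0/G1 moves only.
Reading the render: the shape is an L-shaped prism: outer 21 × 20 mm, arm thicknesses ≈ 6 mm (horizontal) and 8 mm (vertical), extruded 11 mm in z (dimensions read to the nearest mm from the axis ticks). For the g-code, the solid's height is divided into equal slices at the stated Δz and each level perimeter traced with G1 moves after a G0 lift.

; perimeter-only toolpath
G21 ; units = mm
G90 ; absolute positioning
G28 ; home
; layer 1
G0 Z2.200
G0 X0.000 Y0.000
G1 X21.000 Y0.000
G1 X21.000 Y6.000
G1 X8.000 Y6.000
G1 X8.000 Y20.000
G1 X0.000 Y20.000
G1 X0.000 Y0.000
; layer 2
G0 Z4.400
G0 X0.000 Y0.000
G1 X21.000 Y0.000
G1 X21.000 Y6.000
G1 X8.000 Y6.000
G1 X8.000 Y20.000
G1 X0.000 Y20.000
G1 X0.000 Y0.000
; layer 3
G0 Z6.600
G0 X0.000 Y0.000
G1 X21.000 Y0.000
G1 X21.000 Y6.000
G1 X8.000 Y6.000
G1 X8.000 Y20.000
G1 X0.000 Y20.000
G1 X0.000 Y0.000
; layer 4
G0 Z8.800
G0 X0.000 Y0.000
G1 X21.000 Y0.000
G1 X21.000 Y6.000
G1 X8.000 Y6.000
G1 X8.000 Y20.000
G1 X0.000 Y20.000
G1 X0.000 Y0.000
; layer 5
G0 Z11.000
G0 X0.000 Y0.000
G1 X21.000 Y0.000
G1 X21.000 Y6.000
G1 X8.000 Y6.000
G1 X8.000 Y20.000
G1 X0.000 Y20.000
G1 X0.000 Y0.000
M2 ; end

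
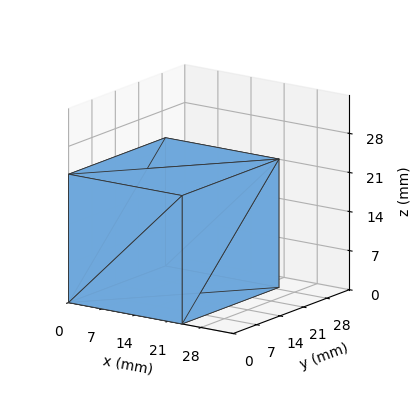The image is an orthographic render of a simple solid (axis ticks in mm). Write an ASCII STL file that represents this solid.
Reading the render: the shape is a rectangular box, roughly 24 × 29 mm footprint and 23 mm tall (dimensions read to the nearest mm from the axis ticks). For the STL, each face is triangulated and given an outward normal.

solid part
  facet normal 0.0000 0.0000 -1.0000
    outer loop
      vertex 24.00 29.00 0.00
      vertex 24.00 0.00 0.00
      vertex 0.00 0.00 0.00
    endloop
  endfacet
  facet normal 0.0000 0.0000 -1.0000
    outer loop
      vertex 0.00 29.00 0.00
      vertex 24.00 29.00 0.00
      vertex 0.00 0.00 0.00
    endloop
  endfacet
  facet normal 0.0000 0.0000 1.0000
    outer loop
      vertex 0.00 0.00 23.00
      vertex 24.00 0.00 23.00
      vertex 24.00 29.00 23.00
    endloop
  endfacet
  facet normal 0.0000 0.0000 1.0000
    outer loop
      vertex 0.00 0.00 23.00
      vertex 24.00 29.00 23.00
      vertex 0.00 29.00 23.00
    endloop
  endfacet
  facet normal 0.0000 -1.0000 0.0000
    outer loop
      vertex 0.00 0.00 0.00
      vertex 24.00 0.00 0.00
      vertex 24.00 0.00 23.00
    endloop
  endfacet
  facet normal 0.0000 -1.0000 0.0000
    outer loop
      vertex 0.00 0.00 0.00
      vertex 24.00 0.00 23.00
      vertex 0.00 0.00 23.00
    endloop
  endfacet
  facet normal 0.0000 1.0000 0.0000
    outer loop
      vertex 24.00 29.00 23.00
      vertex 24.00 29.00 0.00
      vertex 0.00 29.00 0.00
    endloop
  endfacet
  facet normal 0.0000 1.0000 0.0000
    outer loop
      vertex 0.00 29.00 23.00
      vertex 24.00 29.00 23.00
      vertex 0.00 29.00 0.00
    endloop
  endfacet
  facet normal -1.0000 0.0000 0.0000
    outer loop
      vertex 0.00 29.00 23.00
      vertex 0.00 29.00 0.00
      vertex 0.00 0.00 0.00
    endloop
  endfacet
  facet normal -1.0000 0.0000 0.0000
    outer loop
      vertex 0.00 0.00 23.00
      vertex 0.00 29.00 23.00
      vertex 0.00 0.00 0.00
    endloop
  endfacet
  facet normal 1.0000 0.0000 0.0000
    outer loop
      vertex 24.00 0.00 0.00
      vertex 24.00 29.00 0.00
      vertex 24.00 29.00 23.00
    endloop
  endfacet
  facet normal 1.0000 0.0000 0.0000
    outer loop
      vertex 24.00 0.00 0.00
      vertex 24.00 29.00 23.00
      vertex 24.00 0.00 23.00
    endloop
  endfacet
endsolid part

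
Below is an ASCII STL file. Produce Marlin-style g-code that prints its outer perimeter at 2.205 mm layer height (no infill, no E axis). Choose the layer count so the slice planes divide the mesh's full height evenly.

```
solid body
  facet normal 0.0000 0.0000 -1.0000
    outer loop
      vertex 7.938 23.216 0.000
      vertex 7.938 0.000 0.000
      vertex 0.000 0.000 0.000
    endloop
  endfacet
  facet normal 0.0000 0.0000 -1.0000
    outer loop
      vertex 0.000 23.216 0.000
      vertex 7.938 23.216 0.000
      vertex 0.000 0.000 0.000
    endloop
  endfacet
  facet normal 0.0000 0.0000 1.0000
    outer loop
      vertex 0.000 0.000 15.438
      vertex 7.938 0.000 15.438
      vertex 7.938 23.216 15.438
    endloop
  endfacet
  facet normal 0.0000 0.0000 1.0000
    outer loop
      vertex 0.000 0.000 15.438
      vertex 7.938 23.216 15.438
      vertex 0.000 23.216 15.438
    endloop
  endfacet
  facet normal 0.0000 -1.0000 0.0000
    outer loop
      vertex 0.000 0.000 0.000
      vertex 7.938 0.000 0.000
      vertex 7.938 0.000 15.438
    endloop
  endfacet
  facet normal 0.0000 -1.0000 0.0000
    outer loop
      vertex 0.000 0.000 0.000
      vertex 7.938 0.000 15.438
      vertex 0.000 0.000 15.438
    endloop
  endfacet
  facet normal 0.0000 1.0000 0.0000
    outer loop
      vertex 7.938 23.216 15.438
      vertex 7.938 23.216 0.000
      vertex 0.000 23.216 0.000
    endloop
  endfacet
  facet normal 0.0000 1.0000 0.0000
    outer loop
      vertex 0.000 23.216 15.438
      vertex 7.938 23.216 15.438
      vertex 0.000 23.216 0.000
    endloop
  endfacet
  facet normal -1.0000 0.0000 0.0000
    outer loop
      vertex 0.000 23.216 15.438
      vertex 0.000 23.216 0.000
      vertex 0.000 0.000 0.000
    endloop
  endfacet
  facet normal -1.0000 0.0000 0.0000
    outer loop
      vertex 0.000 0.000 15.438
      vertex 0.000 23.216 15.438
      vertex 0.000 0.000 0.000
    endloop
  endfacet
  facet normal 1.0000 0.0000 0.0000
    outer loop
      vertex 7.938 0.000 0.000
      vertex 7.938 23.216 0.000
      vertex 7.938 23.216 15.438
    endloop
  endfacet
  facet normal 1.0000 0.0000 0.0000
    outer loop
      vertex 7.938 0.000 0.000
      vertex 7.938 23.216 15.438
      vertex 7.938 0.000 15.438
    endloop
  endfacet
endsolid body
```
; perimeter-only toolpath
G21 ; units = mm
G90 ; absolute positioning
G28 ; home
; layer 1
G0 Z2.205
G0 X0.000 Y0.000
G1 X7.938 Y0.000
G1 X7.938 Y23.216
G1 X0.000 Y23.216
G1 X0.000 Y0.000
; layer 2
G0 Z4.411
G0 X0.000 Y0.000
G1 X7.938 Y0.000
G1 X7.938 Y23.216
G1 X0.000 Y23.216
G1 X0.000 Y0.000
; layer 3
G0 Z6.616
G0 X0.000 Y0.000
G1 X7.938 Y0.000
G1 X7.938 Y23.216
G1 X0.000 Y23.216
G1 X0.000 Y0.000
; layer 4
G0 Z8.822
G0 X0.000 Y0.000
G1 X7.938 Y0.000
G1 X7.938 Y23.216
G1 X0.000 Y23.216
G1 X0.000 Y0.000
; layer 5
G0 Z11.027
G0 X0.000 Y0.000
G1 X7.938 Y0.000
G1 X7.938 Y23.216
G1 X0.000 Y23.216
G1 X0.000 Y0.000
; layer 6
G0 Z13.233
G0 X0.000 Y0.000
G1 X7.938 Y0.000
G1 X7.938 Y23.216
G1 X0.000 Y23.216
G1 X0.000 Y0.000
; layer 7
G0 Z15.438
G0 X0.000 Y0.000
G1 X7.938 Y0.000
G1 X7.938 Y23.216
G1 X0.000 Y23.216
G1 X0.000 Y0.000
M2 ; end

The solid is a rectangular box, roughly 7.94 × 23.2 mm footprint and 15.4 mm tall. Slicing at Δz = 2.205 mm — 7 equal slices spanning the solid's height, so layer i sits at z = i·h/7 — gives 7 non-empty perimeters. Each is a 4-segment closed polygon; G0 lifts to the layer z and rapids to the start vertex, then G1 traces the edges.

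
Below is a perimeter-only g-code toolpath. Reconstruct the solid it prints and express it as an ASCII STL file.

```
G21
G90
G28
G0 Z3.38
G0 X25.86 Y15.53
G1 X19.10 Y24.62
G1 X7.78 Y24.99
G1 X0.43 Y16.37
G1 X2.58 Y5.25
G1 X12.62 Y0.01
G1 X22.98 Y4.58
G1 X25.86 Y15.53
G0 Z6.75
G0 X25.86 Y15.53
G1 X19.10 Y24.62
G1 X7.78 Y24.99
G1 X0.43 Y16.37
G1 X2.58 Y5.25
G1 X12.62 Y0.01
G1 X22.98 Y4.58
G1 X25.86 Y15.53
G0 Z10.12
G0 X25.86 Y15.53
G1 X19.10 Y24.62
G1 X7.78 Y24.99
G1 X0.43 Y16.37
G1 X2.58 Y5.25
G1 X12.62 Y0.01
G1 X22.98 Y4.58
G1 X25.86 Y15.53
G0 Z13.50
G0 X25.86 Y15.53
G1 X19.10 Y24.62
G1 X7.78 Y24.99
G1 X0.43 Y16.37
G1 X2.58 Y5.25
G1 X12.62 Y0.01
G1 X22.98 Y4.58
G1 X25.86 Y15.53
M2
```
solid part
  facet normal 0.0000 0.0000 -1.0000
    outer loop
      vertex 7.78 24.99 0.00
      vertex 19.10 24.62 0.00
      vertex 25.86 15.53 0.00
    endloop
  endfacet
  facet normal 0.0000 0.0000 -1.0000
    outer loop
      vertex 0.43 16.37 0.00
      vertex 7.78 24.99 0.00
      vertex 25.86 15.53 0.00
    endloop
  endfacet
  facet normal 0.0000 0.0000 -1.0000
    outer loop
      vertex 2.58 5.25 0.00
      vertex 0.43 16.37 0.00
      vertex 25.86 15.53 0.00
    endloop
  endfacet
  facet normal 0.0000 0.0000 -1.0000
    outer loop
      vertex 12.62 0.01 0.00
      vertex 2.58 5.25 0.00
      vertex 25.86 15.53 0.00
    endloop
  endfacet
  facet normal 0.0000 0.0000 -1.0000
    outer loop
      vertex 22.98 4.58 0.00
      vertex 12.62 0.01 0.00
      vertex 25.86 15.53 0.00
    endloop
  endfacet
  facet normal 0.0000 0.0000 1.0000
    outer loop
      vertex 25.86 15.53 13.50
      vertex 19.10 24.62 13.50
      vertex 7.78 24.99 13.50
    endloop
  endfacet
  facet normal 0.0000 0.0000 1.0000
    outer loop
      vertex 25.86 15.53 13.50
      vertex 7.78 24.99 13.50
      vertex 0.43 16.37 13.50
    endloop
  endfacet
  facet normal 0.0000 0.0000 1.0000
    outer loop
      vertex 25.86 15.53 13.50
      vertex 0.43 16.37 13.50
      vertex 2.58 5.25 13.50
    endloop
  endfacet
  facet normal 0.0000 0.0000 1.0000
    outer loop
      vertex 25.86 15.53 13.50
      vertex 2.58 5.25 13.50
      vertex 12.62 0.01 13.50
    endloop
  endfacet
  facet normal 0.0000 0.0000 1.0000
    outer loop
      vertex 25.86 15.53 13.50
      vertex 12.62 0.01 13.50
      vertex 22.98 4.58 13.50
    endloop
  endfacet
  facet normal 0.8024 0.5967 0.0000
    outer loop
      vertex 25.86 15.53 0.00
      vertex 19.10 24.62 0.00
      vertex 19.10 24.62 13.50
    endloop
  endfacet
  facet normal 0.8024 0.5967 0.0000
    outer loop
      vertex 25.86 15.53 0.00
      vertex 19.10 24.62 13.50
      vertex 25.86 15.53 13.50
    endloop
  endfacet
  facet normal 0.0327 0.9995 0.0000
    outer loop
      vertex 19.10 24.62 0.00
      vertex 7.78 24.99 0.00
      vertex 7.78 24.99 13.50
    endloop
  endfacet
  facet normal 0.0327 0.9995 0.0000
    outer loop
      vertex 19.10 24.62 0.00
      vertex 7.78 24.99 13.50
      vertex 19.10 24.62 13.50
    endloop
  endfacet
  facet normal -0.7609 0.6488 0.0000
    outer loop
      vertex 7.78 24.99 0.00
      vertex 0.43 16.37 0.00
      vertex 0.43 16.37 13.50
    endloop
  endfacet
  facet normal -0.7609 0.6488 0.0000
    outer loop
      vertex 7.78 24.99 0.00
      vertex 0.43 16.37 13.50
      vertex 7.78 24.99 13.50
    endloop
  endfacet
  facet normal -0.9818 -0.1898 0.0000
    outer loop
      vertex 0.43 16.37 0.00
      vertex 2.58 5.25 0.00
      vertex 2.58 5.25 13.50
    endloop
  endfacet
  facet normal -0.9818 -0.1898 0.0000
    outer loop
      vertex 0.43 16.37 0.00
      vertex 2.58 5.25 13.50
      vertex 0.43 16.37 13.50
    endloop
  endfacet
  facet normal -0.4627 -0.8865 0.0000
    outer loop
      vertex 2.58 5.25 0.00
      vertex 12.62 0.01 0.00
      vertex 12.62 0.01 13.50
    endloop
  endfacet
  facet normal -0.4627 -0.8865 0.0000
    outer loop
      vertex 2.58 5.25 0.00
      vertex 12.62 0.01 13.50
      vertex 2.58 5.25 13.50
    endloop
  endfacet
  facet normal 0.4036 -0.9149 0.0000
    outer loop
      vertex 12.62 0.01 0.00
      vertex 22.98 4.58 0.00
      vertex 22.98 4.58 13.50
    endloop
  endfacet
  facet normal 0.4036 -0.9149 0.0000
    outer loop
      vertex 12.62 0.01 0.00
      vertex 22.98 4.58 13.50
      vertex 12.62 0.01 13.50
    endloop
  endfacet
  facet normal 0.9671 -0.2544 0.0000
    outer loop
      vertex 22.98 4.58 0.00
      vertex 25.86 15.53 0.00
      vertex 25.86 15.53 13.50
    endloop
  endfacet
  facet normal 0.9671 -0.2544 0.0000
    outer loop
      vertex 22.98 4.58 0.00
      vertex 25.86 15.53 13.50
      vertex 22.98 4.58 13.50
    endloop
  endfacet
endsolid part

The G0 Z moves step by Δz≈3.38 mm. Every layer's G1 loop is the same polygon, so the solid is a straight extrusion of it from z=0 to z≈13.5. Closing with flat bottom and top caps and triangulating gives 24 facets — a regular 7-sided prism (a cylinder approximated with 7 flat sides), circumscribed radius ≈ 13.1 mm, height ≈ 13.5 mm.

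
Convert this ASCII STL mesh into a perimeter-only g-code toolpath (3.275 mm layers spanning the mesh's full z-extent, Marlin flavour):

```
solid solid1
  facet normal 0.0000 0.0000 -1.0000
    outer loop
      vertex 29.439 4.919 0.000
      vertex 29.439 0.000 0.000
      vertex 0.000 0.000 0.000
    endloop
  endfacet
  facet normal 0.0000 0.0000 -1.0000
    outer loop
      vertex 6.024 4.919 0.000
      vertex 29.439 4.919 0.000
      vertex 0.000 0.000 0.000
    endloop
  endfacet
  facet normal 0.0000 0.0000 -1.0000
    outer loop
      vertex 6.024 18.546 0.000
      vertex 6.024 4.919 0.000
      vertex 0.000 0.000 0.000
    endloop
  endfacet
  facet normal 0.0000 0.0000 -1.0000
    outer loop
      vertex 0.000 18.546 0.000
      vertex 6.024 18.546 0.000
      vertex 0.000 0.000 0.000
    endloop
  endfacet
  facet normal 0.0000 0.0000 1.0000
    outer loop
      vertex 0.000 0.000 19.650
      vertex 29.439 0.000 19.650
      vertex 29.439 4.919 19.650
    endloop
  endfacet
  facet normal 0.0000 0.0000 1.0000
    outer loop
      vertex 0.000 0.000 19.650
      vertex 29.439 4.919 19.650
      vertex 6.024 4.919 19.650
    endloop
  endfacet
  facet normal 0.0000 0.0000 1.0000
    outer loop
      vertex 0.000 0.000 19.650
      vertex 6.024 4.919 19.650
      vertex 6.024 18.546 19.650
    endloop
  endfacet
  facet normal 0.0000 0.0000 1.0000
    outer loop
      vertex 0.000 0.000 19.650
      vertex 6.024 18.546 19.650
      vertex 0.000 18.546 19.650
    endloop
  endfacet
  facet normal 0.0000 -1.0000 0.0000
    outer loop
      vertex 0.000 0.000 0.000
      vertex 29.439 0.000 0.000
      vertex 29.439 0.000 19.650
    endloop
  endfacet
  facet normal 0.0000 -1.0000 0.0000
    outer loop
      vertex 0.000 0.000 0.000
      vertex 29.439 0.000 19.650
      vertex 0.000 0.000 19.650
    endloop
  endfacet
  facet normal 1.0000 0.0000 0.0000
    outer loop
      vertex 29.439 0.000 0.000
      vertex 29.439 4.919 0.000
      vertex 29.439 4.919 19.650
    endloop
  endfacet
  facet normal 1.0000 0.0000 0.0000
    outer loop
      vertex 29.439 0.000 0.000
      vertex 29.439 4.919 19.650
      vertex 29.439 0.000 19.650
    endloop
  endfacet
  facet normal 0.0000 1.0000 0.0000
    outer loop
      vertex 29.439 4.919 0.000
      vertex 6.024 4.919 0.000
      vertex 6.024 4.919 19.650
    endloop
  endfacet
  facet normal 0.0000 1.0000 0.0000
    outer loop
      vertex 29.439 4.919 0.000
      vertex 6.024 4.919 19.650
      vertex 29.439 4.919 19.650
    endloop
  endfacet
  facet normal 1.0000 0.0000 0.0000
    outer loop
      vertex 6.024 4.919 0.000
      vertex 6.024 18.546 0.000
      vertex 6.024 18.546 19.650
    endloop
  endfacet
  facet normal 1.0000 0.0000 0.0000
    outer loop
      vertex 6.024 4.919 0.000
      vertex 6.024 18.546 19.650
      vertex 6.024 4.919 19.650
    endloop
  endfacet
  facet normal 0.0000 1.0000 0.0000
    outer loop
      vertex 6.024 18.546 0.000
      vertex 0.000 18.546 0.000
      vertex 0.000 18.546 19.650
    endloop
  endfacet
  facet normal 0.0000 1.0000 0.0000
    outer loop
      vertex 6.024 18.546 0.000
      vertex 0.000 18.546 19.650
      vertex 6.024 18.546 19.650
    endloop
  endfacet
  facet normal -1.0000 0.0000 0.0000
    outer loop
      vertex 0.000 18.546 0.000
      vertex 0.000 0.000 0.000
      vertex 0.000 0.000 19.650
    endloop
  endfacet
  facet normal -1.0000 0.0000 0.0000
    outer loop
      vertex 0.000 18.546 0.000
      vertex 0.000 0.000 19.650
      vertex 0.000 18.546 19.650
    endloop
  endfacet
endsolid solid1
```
; perimeter-only toolpath
G21 ; units = mm
G90 ; absolute positioning
G28 ; home
; layer 1
G0 Z3.275
G0 X0.000 Y0.000
G1 X29.439 Y0.000
G1 X29.439 Y4.919
G1 X6.024 Y4.919
G1 X6.024 Y18.546
G1 X0.000 Y18.546
G1 X0.000 Y0.000
; layer 2
G0 Z6.550
G0 X0.000 Y0.000
G1 X29.439 Y0.000
G1 X29.439 Y4.919
G1 X6.024 Y4.919
G1 X6.024 Y18.546
G1 X0.000 Y18.546
G1 X0.000 Y0.000
; layer 3
G0 Z9.825
G0 X0.000 Y0.000
G1 X29.439 Y0.000
G1 X29.439 Y4.919
G1 X6.024 Y4.919
G1 X6.024 Y18.546
G1 X0.000 Y18.546
G1 X0.000 Y0.000
; layer 4
G0 Z13.100
G0 X0.000 Y0.000
G1 X29.439 Y0.000
G1 X29.439 Y4.919
G1 X6.024 Y4.919
G1 X6.024 Y18.546
G1 X0.000 Y18.546
G1 X0.000 Y0.000
; layer 5
G0 Z16.375
G0 X0.000 Y0.000
G1 X29.439 Y0.000
G1 X29.439 Y4.919
G1 X6.024 Y4.919
G1 X6.024 Y18.546
G1 X0.000 Y18.546
G1 X0.000 Y0.000
; layer 6
G0 Z19.650
G0 X0.000 Y0.000
G1 X29.439 Y0.000
G1 X29.439 Y4.919
G1 X6.024 Y4.919
G1 X6.024 Y18.546
G1 X0.000 Y18.546
G1 X0.000 Y0.000
M2 ; end

The solid is an L-shaped prism: outer 29.4 × 18.5 mm, arm thicknesses ≈ 4.92 mm (horizontal) and 6.02 mm (vertical), extruded 19.6 mm in z. Slicing at Δz = 3.275 mm — 6 equal slices spanning the solid's height, so layer i sits at z = i·h/6 — gives 6 non-empty perimeters. Each is a 6-segment closed polygon; G0 lifts to the layer z and rapids to the start vertex, then G1 traces the edges.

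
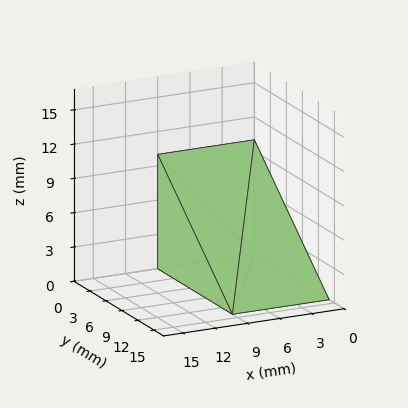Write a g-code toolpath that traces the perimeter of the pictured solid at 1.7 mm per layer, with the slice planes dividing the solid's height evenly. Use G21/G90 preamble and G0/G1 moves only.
Reading the render: the shape is a wedge (ramp): 9 × 14 mm base, rising to 10 mm along the y=0 edge and sloping linearly to z=0 at y=14 (dimensions read to the nearest mm from the axis ticks). For the g-code, the solid's height is divided into equal slices at the stated Δz and each level perimeter traced with G1 moves after a G0 lift.

; perimeter-only toolpath
G21 ; units = mm
G90 ; absolute positioning
G28 ; home
; layer 1
G0 Z1.7
G0 X0.0 Y0.0
G1 X9.0 Y0.0
G1 X9.0 Y11.7
G1 X0.0 Y11.7
G1 X0.0 Y0.0
; layer 2
G0 Z3.3
G0 X0.0 Y0.0
G1 X9.0 Y0.0
G1 X9.0 Y9.3
G1 X0.0 Y9.3
G1 X0.0 Y0.0
; layer 3
G0 Z5.0
G0 X0.0 Y0.0
G1 X9.0 Y0.0
G1 X9.0 Y7.0
G1 X0.0 Y7.0
G1 X0.0 Y0.0
; layer 4
G0 Z6.7
G0 X0.0 Y0.0
G1 X9.0 Y0.0
G1 X9.0 Y4.7
G1 X0.0 Y4.7
G1 X0.0 Y0.0
; layer 5
G0 Z8.3
G0 X0.0 Y0.0
G1 X9.0 Y0.0
G1 X9.0 Y2.3
G1 X0.0 Y2.3
G1 X0.0 Y0.0
M2 ; end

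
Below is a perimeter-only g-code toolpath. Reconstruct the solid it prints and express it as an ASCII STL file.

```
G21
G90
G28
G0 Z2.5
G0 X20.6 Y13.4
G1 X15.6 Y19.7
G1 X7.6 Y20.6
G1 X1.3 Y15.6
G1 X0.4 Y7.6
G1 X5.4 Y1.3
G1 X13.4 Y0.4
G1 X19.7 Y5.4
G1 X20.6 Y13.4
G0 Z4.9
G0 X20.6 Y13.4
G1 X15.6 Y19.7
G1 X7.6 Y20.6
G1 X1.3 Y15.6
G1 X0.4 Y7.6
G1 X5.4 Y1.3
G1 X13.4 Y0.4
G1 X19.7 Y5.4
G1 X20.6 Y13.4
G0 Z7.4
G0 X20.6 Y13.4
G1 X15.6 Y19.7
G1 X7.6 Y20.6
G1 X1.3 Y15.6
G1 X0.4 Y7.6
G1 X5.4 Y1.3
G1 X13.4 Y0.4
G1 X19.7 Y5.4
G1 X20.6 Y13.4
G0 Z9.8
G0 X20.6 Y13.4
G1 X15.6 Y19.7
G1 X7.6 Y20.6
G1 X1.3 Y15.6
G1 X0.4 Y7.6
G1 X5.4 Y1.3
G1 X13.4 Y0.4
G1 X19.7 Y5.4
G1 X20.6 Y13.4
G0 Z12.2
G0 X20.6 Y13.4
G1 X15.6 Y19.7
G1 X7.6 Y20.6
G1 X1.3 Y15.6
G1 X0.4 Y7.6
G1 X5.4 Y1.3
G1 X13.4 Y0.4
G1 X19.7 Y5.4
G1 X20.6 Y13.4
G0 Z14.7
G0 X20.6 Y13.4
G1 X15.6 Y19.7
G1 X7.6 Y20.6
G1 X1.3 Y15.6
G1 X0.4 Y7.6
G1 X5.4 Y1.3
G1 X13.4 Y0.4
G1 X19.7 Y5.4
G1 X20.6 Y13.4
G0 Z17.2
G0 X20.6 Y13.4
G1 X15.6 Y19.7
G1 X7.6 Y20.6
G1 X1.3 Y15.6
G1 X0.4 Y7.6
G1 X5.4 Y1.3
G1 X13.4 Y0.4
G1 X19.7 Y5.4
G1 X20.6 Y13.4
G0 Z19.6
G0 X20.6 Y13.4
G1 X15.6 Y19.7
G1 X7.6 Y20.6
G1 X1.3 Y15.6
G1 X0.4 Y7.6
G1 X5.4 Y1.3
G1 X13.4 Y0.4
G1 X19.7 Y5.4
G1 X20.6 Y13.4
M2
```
solid part
  facet normal 0.0000 0.0000 -1.0000
    outer loop
      vertex 7.6 20.6 0.0
      vertex 15.6 19.7 0.0
      vertex 20.6 13.4 0.0
    endloop
  endfacet
  facet normal 0.0000 0.0000 -1.0000
    outer loop
      vertex 1.3 15.6 0.0
      vertex 7.6 20.6 0.0
      vertex 20.6 13.4 0.0
    endloop
  endfacet
  facet normal 0.0000 0.0000 -1.0000
    outer loop
      vertex 0.4 7.6 0.0
      vertex 1.3 15.6 0.0
      vertex 20.6 13.4 0.0
    endloop
  endfacet
  facet normal 0.0000 0.0000 -1.0000
    outer loop
      vertex 5.4 1.3 0.0
      vertex 0.4 7.6 0.0
      vertex 20.6 13.4 0.0
    endloop
  endfacet
  facet normal 0.0000 0.0000 -1.0000
    outer loop
      vertex 13.4 0.4 0.0
      vertex 5.4 1.3 0.0
      vertex 20.6 13.4 0.0
    endloop
  endfacet
  facet normal 0.0000 0.0000 -1.0000
    outer loop
      vertex 19.7 5.4 0.0
      vertex 13.4 0.4 0.0
      vertex 20.6 13.4 0.0
    endloop
  endfacet
  facet normal 0.0000 0.0000 1.0000
    outer loop
      vertex 20.6 13.4 19.6
      vertex 15.6 19.7 19.6
      vertex 7.6 20.6 19.6
    endloop
  endfacet
  facet normal 0.0000 0.0000 1.0000
    outer loop
      vertex 20.6 13.4 19.6
      vertex 7.6 20.6 19.6
      vertex 1.3 15.6 19.6
    endloop
  endfacet
  facet normal 0.0000 0.0000 1.0000
    outer loop
      vertex 20.6 13.4 19.6
      vertex 1.3 15.6 19.6
      vertex 0.4 7.6 19.6
    endloop
  endfacet
  facet normal 0.0000 0.0000 1.0000
    outer loop
      vertex 20.6 13.4 19.6
      vertex 0.4 7.6 19.6
      vertex 5.4 1.3 19.6
    endloop
  endfacet
  facet normal 0.0000 0.0000 1.0000
    outer loop
      vertex 20.6 13.4 19.6
      vertex 5.4 1.3 19.6
      vertex 13.4 0.4 19.6
    endloop
  endfacet
  facet normal 0.0000 0.0000 1.0000
    outer loop
      vertex 20.6 13.4 19.6
      vertex 13.4 0.4 19.6
      vertex 19.7 5.4 19.6
    endloop
  endfacet
  facet normal 0.7833 0.6217 0.0000
    outer loop
      vertex 20.6 13.4 0.0
      vertex 15.6 19.7 0.0
      vertex 15.6 19.7 19.6
    endloop
  endfacet
  facet normal 0.7833 0.6217 0.0000
    outer loop
      vertex 20.6 13.4 0.0
      vertex 15.6 19.7 19.6
      vertex 20.6 13.4 19.6
    endloop
  endfacet
  facet normal 0.1118 0.9937 0.0000
    outer loop
      vertex 15.6 19.7 0.0
      vertex 7.6 20.6 0.0
      vertex 7.6 20.6 19.6
    endloop
  endfacet
  facet normal 0.1118 0.9937 0.0000
    outer loop
      vertex 15.6 19.7 0.0
      vertex 7.6 20.6 19.6
      vertex 15.6 19.7 19.6
    endloop
  endfacet
  facet normal -0.6217 0.7833 0.0000
    outer loop
      vertex 7.6 20.6 0.0
      vertex 1.3 15.6 0.0
      vertex 1.3 15.6 19.6
    endloop
  endfacet
  facet normal -0.6217 0.7833 0.0000
    outer loop
      vertex 7.6 20.6 0.0
      vertex 1.3 15.6 19.6
      vertex 7.6 20.6 19.6
    endloop
  endfacet
  facet normal -0.9937 0.1118 0.0000
    outer loop
      vertex 1.3 15.6 0.0
      vertex 0.4 7.6 0.0
      vertex 0.4 7.6 19.6
    endloop
  endfacet
  facet normal -0.9937 0.1118 0.0000
    outer loop
      vertex 1.3 15.6 0.0
      vertex 0.4 7.6 19.6
      vertex 1.3 15.6 19.6
    endloop
  endfacet
  facet normal -0.7833 -0.6217 0.0000
    outer loop
      vertex 0.4 7.6 0.0
      vertex 5.4 1.3 0.0
      vertex 5.4 1.3 19.6
    endloop
  endfacet
  facet normal -0.7833 -0.6217 0.0000
    outer loop
      vertex 0.4 7.6 0.0
      vertex 5.4 1.3 19.6
      vertex 0.4 7.6 19.6
    endloop
  endfacet
  facet normal -0.1118 -0.9937 0.0000
    outer loop
      vertex 5.4 1.3 0.0
      vertex 13.4 0.4 0.0
      vertex 13.4 0.4 19.6
    endloop
  endfacet
  facet normal -0.1118 -0.9937 0.0000
    outer loop
      vertex 5.4 1.3 0.0
      vertex 13.4 0.4 19.6
      vertex 5.4 1.3 19.6
    endloop
  endfacet
  facet normal 0.6217 -0.7833 0.0000
    outer loop
      vertex 13.4 0.4 0.0
      vertex 19.7 5.4 0.0
      vertex 19.7 5.4 19.6
    endloop
  endfacet
  facet normal 0.6217 -0.7833 0.0000
    outer loop
      vertex 13.4 0.4 0.0
      vertex 19.7 5.4 19.6
      vertex 13.4 0.4 19.6
    endloop
  endfacet
  facet normal 0.9937 -0.1118 0.0000
    outer loop
      vertex 19.7 5.4 0.0
      vertex 20.6 13.4 0.0
      vertex 20.6 13.4 19.6
    endloop
  endfacet
  facet normal 0.9937 -0.1118 0.0000
    outer loop
      vertex 19.7 5.4 0.0
      vertex 20.6 13.4 19.6
      vertex 19.7 5.4 19.6
    endloop
  endfacet
endsolid part

The G0 Z moves step by Δz≈2.5 mm. Every layer's G1 loop is the same polygon, so the solid is a straight extrusion of it from z=0 to z≈19.6. Closing with flat bottom and top caps and triangulating gives 28 facets — a regular 8-sided prism (a cylinder approximated with 8 flat sides), circumscribed radius ≈ 10.5 mm, height ≈ 19.6 mm.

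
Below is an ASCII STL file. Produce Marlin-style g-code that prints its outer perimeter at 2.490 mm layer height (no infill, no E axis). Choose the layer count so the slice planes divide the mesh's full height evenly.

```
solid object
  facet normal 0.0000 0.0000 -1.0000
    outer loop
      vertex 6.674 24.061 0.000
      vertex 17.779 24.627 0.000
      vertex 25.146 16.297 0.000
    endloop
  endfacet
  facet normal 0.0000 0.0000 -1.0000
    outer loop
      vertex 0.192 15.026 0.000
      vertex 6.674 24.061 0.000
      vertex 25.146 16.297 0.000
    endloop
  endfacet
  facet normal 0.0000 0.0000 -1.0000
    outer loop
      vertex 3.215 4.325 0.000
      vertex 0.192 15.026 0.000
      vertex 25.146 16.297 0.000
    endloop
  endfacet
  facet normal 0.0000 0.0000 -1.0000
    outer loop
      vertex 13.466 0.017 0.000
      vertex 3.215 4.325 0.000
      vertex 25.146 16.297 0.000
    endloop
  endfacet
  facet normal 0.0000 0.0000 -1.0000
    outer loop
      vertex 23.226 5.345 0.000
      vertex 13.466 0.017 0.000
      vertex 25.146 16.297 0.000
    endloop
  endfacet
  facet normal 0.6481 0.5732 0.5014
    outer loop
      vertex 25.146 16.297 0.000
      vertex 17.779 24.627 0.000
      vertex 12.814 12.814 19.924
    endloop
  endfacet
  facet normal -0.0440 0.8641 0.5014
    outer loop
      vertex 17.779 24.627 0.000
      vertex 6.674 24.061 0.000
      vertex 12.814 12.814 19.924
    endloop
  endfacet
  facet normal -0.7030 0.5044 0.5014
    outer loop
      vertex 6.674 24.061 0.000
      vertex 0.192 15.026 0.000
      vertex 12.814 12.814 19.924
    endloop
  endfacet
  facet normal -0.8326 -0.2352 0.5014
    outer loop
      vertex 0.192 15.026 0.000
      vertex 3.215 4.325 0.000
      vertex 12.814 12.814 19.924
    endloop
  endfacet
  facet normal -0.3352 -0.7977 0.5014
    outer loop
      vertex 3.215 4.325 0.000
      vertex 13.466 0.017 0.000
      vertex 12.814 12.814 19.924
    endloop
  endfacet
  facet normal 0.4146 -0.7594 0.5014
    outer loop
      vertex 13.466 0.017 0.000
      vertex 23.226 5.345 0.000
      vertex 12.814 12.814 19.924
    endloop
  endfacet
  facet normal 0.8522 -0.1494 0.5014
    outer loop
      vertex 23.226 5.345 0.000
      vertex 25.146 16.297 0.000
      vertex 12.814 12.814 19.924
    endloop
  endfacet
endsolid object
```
; perimeter-only toolpath
G21 ; units = mm
G90 ; absolute positioning
G28 ; home
; layer 1
G0 Z2.490
G0 X23.604 Y15.862
G1 X17.158 Y23.150
G1 X7.442 Y22.655
G1 X1.770 Y14.750
G1 X4.415 Y5.386
G1 X13.384 Y1.617
G1 X21.924 Y6.279
G1 X23.604 Y15.862
; layer 2
G0 Z4.981
G0 X22.063 Y15.426
G1 X16.538 Y21.674
G1 X8.209 Y21.249
G1 X3.348 Y14.473
G1 X5.615 Y6.447
G1 X13.303 Y3.216
G1 X20.623 Y7.212
G1 X22.063 Y15.426
; layer 3
G0 Z7.471
G0 X20.521 Y14.991
G1 X15.917 Y20.197
G1 X8.977 Y19.843
G1 X4.925 Y14.197
G1 X6.815 Y7.508
G1 X13.221 Y4.816
G1 X19.322 Y8.146
G1 X20.521 Y14.991
; layer 4
G0 Z9.962
G0 X18.980 Y14.556
G1 X15.296 Y18.721
G1 X9.744 Y18.438
G1 X6.503 Y13.920
G1 X8.014 Y8.569
G1 X13.140 Y6.415
G1 X18.020 Y9.079
G1 X18.980 Y14.556
; layer 5
G0 Z12.453
G0 X17.438 Y14.120
G1 X14.676 Y17.244
G1 X10.511 Y17.032
G1 X8.081 Y13.643
G1 X9.214 Y9.631
G1 X13.058 Y8.015
G1 X16.718 Y10.013
G1 X17.438 Y14.120
; layer 6
G0 Z14.943
G0 X15.897 Y13.685
G1 X14.055 Y15.767
G1 X11.279 Y15.626
G1 X9.659 Y13.367
G1 X10.414 Y10.692
G1 X12.977 Y9.615
G1 X15.417 Y10.947
G1 X15.897 Y13.685
; layer 7
G0 Z17.433
G0 X14.356 Y13.249
G1 X13.435 Y14.291
G1 X12.047 Y14.220
G1 X11.236 Y13.091
G1 X11.614 Y11.753
G1 X12.896 Y11.214
G1 X14.116 Y11.880
G1 X14.356 Y13.249
M2 ; end

The solid is a regular 7-sided pyramid, base circumscribed radius ≈ 12.8 mm, apex at z ≈ 19.9 mm. Slicing at Δz = 2.490 mm — 8 equal slices spanning the solid's height, so layer i sits at z = i·h/8 — gives 7 non-empty perimeters. Each is a 7-segment closed polygon; G0 lifts to the layer z and rapids to the start vertex, then G1 traces the edges. The cross-section shrinks linearly with z (the slice at the apex is degenerate and omitted).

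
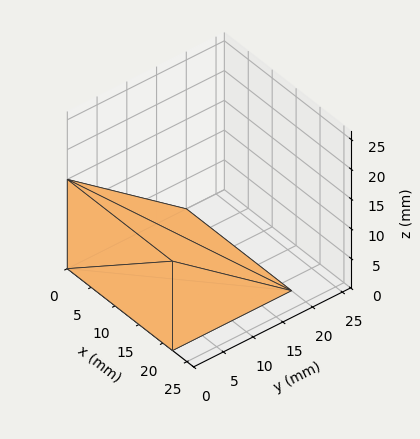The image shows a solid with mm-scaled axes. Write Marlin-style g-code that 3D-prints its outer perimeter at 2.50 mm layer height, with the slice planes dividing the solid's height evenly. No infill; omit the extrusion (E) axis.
Reading the render: the shape is a wedge (ramp): 22 × 20 mm base, rising to 15 mm along the y=0 edge and sloping linearly to z=0 at y=20 (dimensions read to the nearest mm from the axis ticks). For the g-code, the solid's height is divided into equal slices at the stated Δz and each level perimeter traced with G1 moves after a G0 lift.

; perimeter-only toolpath
G21 ; units = mm
G90 ; absolute positioning
G28 ; home
; layer 1
G0 Z2.50
G0 X0.00 Y0.00
G1 X22.00 Y0.00
G1 X22.00 Y16.67
G1 X0.00 Y16.67
G1 X0.00 Y0.00
; layer 2
G0 Z5.00
G0 X0.00 Y0.00
G1 X22.00 Y0.00
G1 X22.00 Y13.33
G1 X0.00 Y13.33
G1 X0.00 Y0.00
; layer 3
G0 Z7.50
G0 X0.00 Y0.00
G1 X22.00 Y0.00
G1 X22.00 Y10.00
G1 X0.00 Y10.00
G1 X0.00 Y0.00
; layer 4
G0 Z10.00
G0 X0.00 Y0.00
G1 X22.00 Y0.00
G1 X22.00 Y6.67
G1 X0.00 Y6.67
G1 X0.00 Y0.00
; layer 5
G0 Z12.50
G0 X0.00 Y0.00
G1 X22.00 Y0.00
G1 X22.00 Y3.33
G1 X0.00 Y3.33
G1 X0.00 Y0.00
M2 ; end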